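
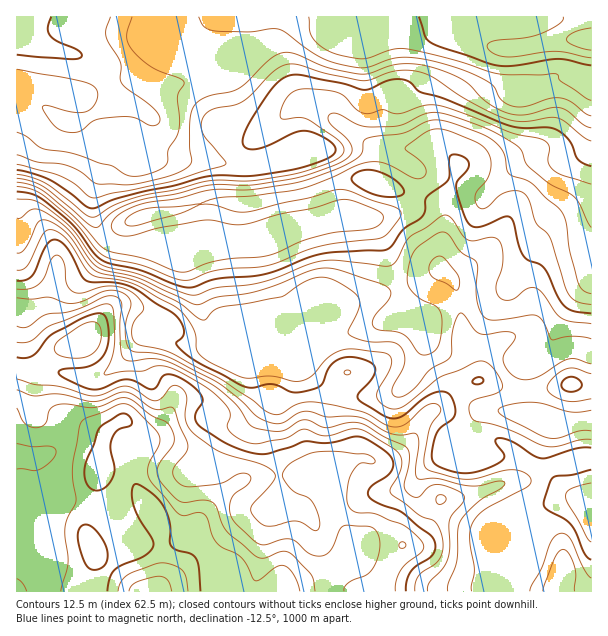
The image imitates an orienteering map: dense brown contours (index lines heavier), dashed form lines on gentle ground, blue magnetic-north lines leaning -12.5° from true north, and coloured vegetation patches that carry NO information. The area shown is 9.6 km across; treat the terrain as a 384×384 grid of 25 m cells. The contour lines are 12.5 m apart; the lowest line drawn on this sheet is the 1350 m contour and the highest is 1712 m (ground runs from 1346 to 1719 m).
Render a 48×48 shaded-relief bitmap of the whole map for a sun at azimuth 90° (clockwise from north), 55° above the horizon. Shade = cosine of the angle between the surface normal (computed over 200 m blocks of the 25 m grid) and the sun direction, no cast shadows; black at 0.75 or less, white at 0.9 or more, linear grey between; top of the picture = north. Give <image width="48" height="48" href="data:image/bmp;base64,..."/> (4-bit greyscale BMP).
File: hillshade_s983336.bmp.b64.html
<image width="48" height="48" href="data:image/bmp;base64,Qk32BAAAAAAAAHYAAAAoAAAAMAAAADAAAAABAAQAAAAAAIAEAAATCwAAEwsAABAAAAAAAAAAAAAAABEREQAiIiIAMzMzAERERABVVVUAZmZmAHd3dwCIiIgAmZmZAKqqqgC7u7sAzMzMAN3d3QDu7u4A////AHd2ZmU0Z4mph3dmiZmId4q6mZmIdlRYmXd2ZmZVVomZh4h2iZh4iImqmpmId2Q3q3d2VXh2VniJh4l2iYdniIiZq6mYd2Q3q3d2VHmHZneIiJl2eYZWeIeJvLqYd2VHvHd2RYmGZoh4mZl2eIZVeIeKrMqYd2ZXq3d2Voh2Voh4qpmHd3ZWeIiZmrqYd3Zoqnd3ZndlV6l4qph3d3Zod4iZiaqYh3d5mHd3Zndlabl3iZh3d2Z5iImXZ5qZiHiJh3d3ZWh2iql3d4iHd2aJmZmWV5iIiYmYh3d3VGiHm6h3dniYZmeIiJq5eIdVeJmIeHd3VGiImqh3d3iHZmeId5vMqYdlV4d2eHd3ZGiHiqmIiIh2Zmd3eJq8uXdlV4dmZ3d3ZVeHiaqpmYdmVndmeamauXdleJh2VndmZVd4iau5mYh3VYdliqdoqodniZh2ZodmZlVoqZu5iKqXVXh2iZdFiZmIiHd3d4dmd2RZqHmpmrqXZXd4iZdDaamIh3dmd4d3iGRYl1iaq6h3d2d4mZhTR4iIiHZVeIh4iHVXhliqupdnh1VXial1RWZ5mHVFeHd3eIh3Znq6qYd3dkNGiaqWVWZ5qXZFeGZmaJqoZ5qqmHd3d2RGeImoZVZ4mYdmeGVEZ6zLiImZh3d3d3Zmd3iYZVZ3iIh2d2VERpzcl3iph3d3d3d3iHeHZVeHeIiHd2ZVRHvcl3qoZnh3d3Z4mHd3ZViHd3iYd3d3VFi7mZqXZneHd2Z4mYd3ZWiYdmiZh3d4dTWbuqmGVmZmZmaIiIh2ZnmZdmiqmGVoh2aKqqhlVmZVVWeIiIdlZnmph3iqmURXmqiImZhlVmZURFaIh3ZVZ4mZiHiamTNHvcqIiIdmZmZlRFZ3d3VFZ4iJmYiamUNIztqHd3d3d3d2VVVmd2RFZ5h4mYiZmUNJ3rdnd3d3d3d3dmZmZlRFV5h3iYiZmVV73YRGiId3dnd3d3d3dlRFV5l2eZiJmVas22MkZ3iHdneIh3d3dlVVVpmGaJiJmXm8unQzRWZmdnd3d4iHVVZmZ5mGZ5mIiIq7qYZlREREZmZWZnd2RXiHZomHd4mYiImZmYd3ZVREVnZVRERVV4mHVniZiImYiIh3iIeIdlVVZnd2ZUMjRoh2VWiZmZmYiIh3d3d4dlVVZmeId3UyNWdmZniZmZmJiIiHd2Z4dlVFZlZ4h2UzRWZmZ4iZmYiJmYiHd2Z3d1Q0ZmVnh1RGd2ZVZ4iZmHeJmYiHd3d3dlQ0Z2VWd2Voh3ZVZ4mZmGZ4mXd3d3d3dlRFZmVVZmZ4h3d2eJmZmGVomXd3d4d2ZmZmZlVFVneIhmeIiJmZmHZniHd3d3dmZmZmdmVEV3eIdlaIiImYiHd3d3d3d3ZmZmZ3d2VFZ4iIdUV4iImYd2Z3iHd3d2VVVmd3d3ZlaJmIdlV3iIiId2ZniHd3dmVVZnd3d3dmeZmHd2d4iIiId3d4iHZmZmVVZ3d3d3d3iZh3d3d4iHd3d3iIiGZmZmZVZ3d3d3d3iIiHd3d4iHd3d3eIiA=="/>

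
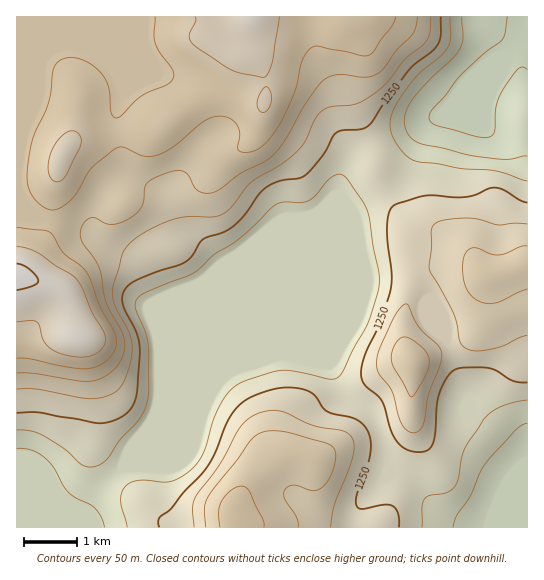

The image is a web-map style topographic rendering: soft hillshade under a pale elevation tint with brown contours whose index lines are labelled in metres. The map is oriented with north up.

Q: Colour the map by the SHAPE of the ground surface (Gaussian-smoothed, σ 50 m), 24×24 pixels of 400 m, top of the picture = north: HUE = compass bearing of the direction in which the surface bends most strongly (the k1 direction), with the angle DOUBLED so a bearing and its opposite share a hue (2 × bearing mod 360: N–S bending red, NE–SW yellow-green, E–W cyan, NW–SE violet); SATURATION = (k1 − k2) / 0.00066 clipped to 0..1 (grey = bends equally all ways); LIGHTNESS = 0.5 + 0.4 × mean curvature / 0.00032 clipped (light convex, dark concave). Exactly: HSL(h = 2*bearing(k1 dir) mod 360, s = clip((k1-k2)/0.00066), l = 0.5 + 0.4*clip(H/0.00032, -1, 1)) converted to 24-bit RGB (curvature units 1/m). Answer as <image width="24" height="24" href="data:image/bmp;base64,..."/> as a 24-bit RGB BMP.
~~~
<image width="24" height="24" href="data:image/bmp;base64,Qk32BgAAAAAAADYAAAAoAAAAGAAAABgAAAABABgAAAAAAMAGAAATCwAAEwsAAAAAAAAAAAAAgH9/gH9/gH9+dURyT0Nwlbp0hsKmQR2uPjqs6uzErb6Zjr65hnS6sk+ewbVqGkyAbZ/O3sDGi2alk1BwjXxGPW5jaXmAf3+AgH9/gHyAkDVKRIlTLqbAwuPchKnPBRTXaH3p8Nrf3rywoIVQVDAwkzk15NtpKmtWG10+vYpFuTdZlzhhvcqIPJmUQW57f3+AgH9/czdstVxRorhxF6RaU6IfdGUgBjYUIUxW0Yty8JyN1E6Dmkqab5ur5uDGYHefJmN2TYNooERZfLSHws2rklOKMGZiZ4B2Vj4gZyYmZb1tw7qbOa5TVH18f4B/eYB8AzAwkJ5C46F+woikqZ/WncPn5c7s2KDbK0SnaRl0x40jS+Baq12ewlqIU4dpMWdUTWh7ZrqWXJ5dqZtNz4tIBmEsboF+f4B/FjxiQKGGsMiUv8uyi8ywWb2wiV6366rTmQnPYwBw/f/MJPadOjOHvHSpxYmmODtyaYWnXoxjg2lZhZ9gvraTnNqkCUtnf4B/XHSBEYiIi8B+u7F+v3pQmoA3OWQod0UdPwQeQRlw+v/ML6ODGyNLimpzxldgiTxnalhGdWNJiIFMkMU+TNI+qOKWAgxUf3+Af3+AGXpeQb5NlpyBuJmsvqnOnz3QqwydtyeIKodv//zMq6ktEBklUlg5ljxIvGxwZFCep1iXpZZmsNl9UupLQulYAAMzf3+Af4B/eoB8QnwvPGoZhJEUaksTWDgbLBaP1HrluZjZ6/bV4K7wOQR4fXZJPpN4qcm9REPdnofq2dvy3eLu1vXwcKf0CQAzf3+Af4CAf4B/f4B/f4B/gIB7gH9/f3+ACFBZR0e65tHE3PjT9gDlmADP2bXUZL23UpJdQX5gP5+JssyMxvbD1vXgdACIPwlZf3+AgIB/gIB/f4B/f4B/f4B/f4B/f3+AV4B+BiUt8e+M/9gnXxw+WR92z72Rs4CdjFuVb5uDOoRfiOxuv/+hUyEHMAMYJGIlfIB7f4B/gIB/f3+Af4B/f4B/f4B/f4B/f3+ABCY949Fp/3Qxbj5yiTSitMJzhp9jbnOul6vQotr22PPv4ml5pwCCkiWhaI86JlYKFHMVe4B9gH9/f4CAf4B/f4B/f4B/f3+AERlMo7A47MaUQTGWa3Onx7WpqYjBoVV+w9HhVb5Vk4c8yRxIqCWPkk7JvoPezcLkVM7NDkofYoFkf4B/f4CAf4B/f4B/f4CALQ9Zf8RmwdCCV0uMZY+pptmpU2LS0rHmo2Ep0UcfdGg3bCIzs1QyMGoxS5tOup1jzR1svV1JCG0dP3xXf4B/f4B/f4B/f3+AJRJno8iSuriMXHKLXL2fssuYO0lqibprfGtBtnkqnnk7Mz901Y+4rYvGPoObmD5LkU5gwsmgja+lF3VlQWo0bII/eYB6fnKAIRlkf9eJlZW9lanJd7jJrX6OmFKaV7d9iziJ23hXo8xwI3F/V66a0JmhYz2gh1u7tJfIy7ujqpx0RT9dQT5dmMloIHFNZSVaUrpRL+hGSJRok6tld2BPiEtVn8SNR4uuMyCI68PA2s2pPkRqNmg9mVkrgHo0NGtJjmlk2X962Tk8fWpBJ4t5ncmAPFRzI0yDutWrZ8JvO5CPZKhpZKO+fr3crsjXpTihJUR50rmW8ba5b124Pz6wm1y4y5+gP5mIN5yblobF9KTt6MvcNK7Dbq+dVmasI2GBdtJoltiiIZfafKjDXq6danw4Wh8YuksPQW+CR6J35sCnpXm+TzKqdme31K3GyJC/N4BtMVc0iT4++MqoZrGESJeJaENwbT1BT+8VY9wbHjkmTUsicEYcaEwqTyZF279qb36BQXVy0bddqIpYQ1ZxWYeUlKOv15fPyGjUTUejR4Ou8enazZidS1NySjFoeqSby9lyhKkiGSsdKk04c4Fwf3+AMkaKzN63f3+ASl15q7uGuJSUXkyKVoNhXoZLg2ZUrV1zp0eKRY1Qu9Bv2ZCVjlS9PjmXk2B13Jddzb1tM2FeJXBOMXdgfoB/QoCEk9Bmf3+AVYGRfLl7o1hehV1+f4B/fGB2eFVAeVI2qpJTg72pdrpwtadyj0WJhD19glN82tOt1LalhkJxO3MuD2AwMHdVc4B+e7FOf3+AcoN1g4lag2xmgH9/f3+Aez+Sr226mMLKeMLEpm1Zq6pkqo2AaDyen1G8fJy1vtCjz2eTxX3Sw93nMqj8IVekUIl1bpp5f3+Af4B/f4B/f4B/f4B/fn6ARU+AgKNitrFvg015u2+FnseQaJJ5VD+BeFiisJ+htZCUpZm8rcrMptqjJzN/RiyCdI6TYHh6"/>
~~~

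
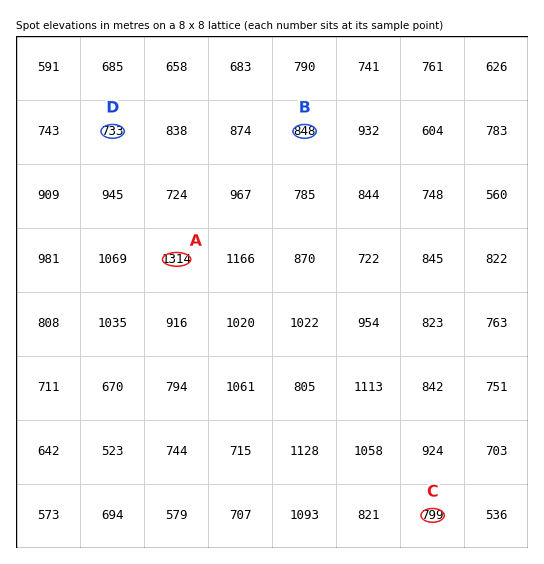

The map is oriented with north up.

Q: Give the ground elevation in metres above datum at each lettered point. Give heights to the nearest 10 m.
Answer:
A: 1310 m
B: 850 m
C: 800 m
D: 730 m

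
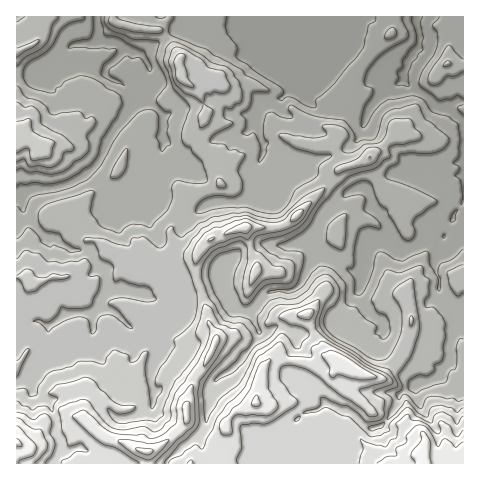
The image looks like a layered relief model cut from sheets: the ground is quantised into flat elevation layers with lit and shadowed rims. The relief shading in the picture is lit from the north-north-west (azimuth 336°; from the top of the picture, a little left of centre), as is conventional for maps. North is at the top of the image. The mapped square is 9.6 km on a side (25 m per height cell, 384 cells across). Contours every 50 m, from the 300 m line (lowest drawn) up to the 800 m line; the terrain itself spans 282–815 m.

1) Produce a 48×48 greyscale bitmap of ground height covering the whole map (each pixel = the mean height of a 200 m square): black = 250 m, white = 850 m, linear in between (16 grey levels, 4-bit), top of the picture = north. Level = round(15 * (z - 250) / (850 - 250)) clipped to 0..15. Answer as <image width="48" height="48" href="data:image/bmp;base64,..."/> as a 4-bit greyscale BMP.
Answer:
<image width="48" height="48" href="data:image/bmp;base64,Qk32BAAAAAAAAHYAAAAoAAAAMAAAADAAAAABAAQAAAAAAIAEAAATCwAAEwsAABAAAAAAAAAAAAAAABEREQAiIiIAMzMzAERERABVVVUAZmZmAHd3dwCIiIgAmZmZAKqqqgC7u7sAzMzMAN3d3QDu7u4A////ANy6mqqqq7zLqrurqqqqqqqqqqq7zM3MzO3LmqqrvN7tuqqrqqqqqqqqqqqqvM3MzO3Lmqq8zdzMy6mru6qZqqqqqqqaq83Lu9y6mrvMuruqzLmby6qpmaqaqqiIm8y6qsu6m7zKmZmZrMqay6qqmZmqqZmImqqamampq7upmZiIrNqZu8zLqpmZmJqpeZeJiJiImqqZmZiIrMqJq83MuqqZmaqpd3Z3d4eJmaqZiIh4m8qImrzLqqqZqqqYdlVmZneImZmYiIh4irqIiazLqqmqu7qphlVVVnd4iImIiIh4iauYiJvLqqqru8y6dlVVVXd3d4iIiIh3iJq5h4rLqqu7zMqHdmVVVXd3d3d3iHh3iIm6mHm7uqq8y5dmd2ZVRXd3d3d3d3d3eIm7qYiaqZqrl2VVZ2ZlRXd3d3d3d3d3eImrqYd4mImYZlVVZ3ZlVXd2d3dnd2Z3d4mqmYd3iJmGVmVVV3ZlRGZmZmZnZmd3d3ipd3Z4maqGZmVVVnZVVHd3ZmZmZmZmZniYZmVoiaqGZlRVZ3VVRHd3d3dmZmZmZniHZnZWd3iXZURWZ3VURXh3d3dlZmZmZnh2ZodlVWeIdURWZ2VUVYiHd3d2ZmZmZnh2Zol3dlZ3ZURVZmVUVXh3d3dlZmZmd3hmZomYh1VmVENFVWVEVXd2ZmZmZ3d3d4l2ZnmHdlRURENEREVERWZmZVZnd3d3d4mHZnh2ZVREVENEM0QzNGZVVWZnZmdmd3mph3dlVURFVUMzMzMzM1VVVmZmVWZmZniaqZh3ZlRVVUREREMzM0VWZmZVVVVWZmeImqmYiGVVVUREREQzM0RWZmVURERVZlVmd4dmaZZVVUREREQzM0RVZmVURERFVmVVVVVEVodURURERERDM0REVVVUREREVWVVVVRERWdlREREREREM0REREVVREREVVVmZVRERVZmVEREREQzM0RERDRFVUREVVVWZVRERFVWZUREQzMzMlVWVUREVURERERWZVREREVWZmVUMzMzMmd3dlREVUREREVWZVRERFVVZmdlQzMzMniIdmVDRVRERFVVVVVERVVVVVd2REREMoiIdmVDRVRERVZVVUREVVVVVURVVVVUQ4h3ZmVUNFRERWZlVERFVVVVVTM1ZlVEM4h2ZVVUM0RERFZmVUNEREVVVDI0VVRDMndlVVVVQzRERFZ2VEM0NEQzMzI0RVQyImZVRVVUQzM0RFZmVUMzNDIzMzIjM0MiIlVEREVUQzM0RWdmZlQzMiIjMzMiIiIjM1REREREMzMzV3d3dlRDIiIiMzMiESNEM0MzREQzMzMzWHd3ZUMyIiIiIzIiESNEREMzMzMyMzM0aHdmVDIiIiIiIzMiIRI1VGRDMzMzIiI0aHZUMyIiIiIiIjMyIRI0VGZUMzMiIiM0ZlRDMyIiIiIiIiMzIhEjQ2ZlQzIiI0RERDMzMiIiIiIiIiM0MyEjM1VlQzMjRVVVQzMzMiIiIiIiIiIzQyEjM1VmVEQkVVREQzMzMiIiIiIiIiIzMhEjMw=="/>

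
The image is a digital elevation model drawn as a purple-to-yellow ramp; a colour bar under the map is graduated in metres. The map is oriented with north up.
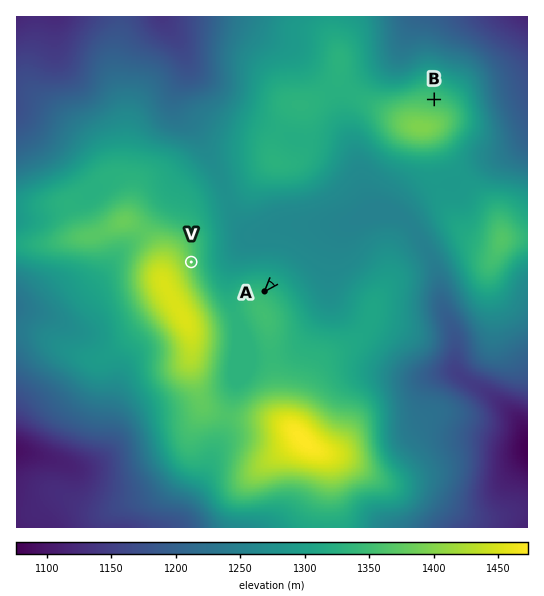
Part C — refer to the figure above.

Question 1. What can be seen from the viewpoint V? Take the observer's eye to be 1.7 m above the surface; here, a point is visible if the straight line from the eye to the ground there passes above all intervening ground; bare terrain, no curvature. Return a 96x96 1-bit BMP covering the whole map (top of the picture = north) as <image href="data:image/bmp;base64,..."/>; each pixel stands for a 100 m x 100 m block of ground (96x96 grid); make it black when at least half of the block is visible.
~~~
<image width="96" height="96" href="data:image/bmp;base64,Qk2+BAAAAAAAAD4AAAAoAAAAYAAAAGAAAAABAAEAAAAAAIAEAAATCwAAEwsAAAIAAAAAAAAA////AAAAAAAAAAAAAAAAAAAAAAAAAAAAAAAAAAAAAAAAAAAAAAAAAAAAAAAAAAAAAAAAAAAAAAAAAAAAAAAAAAAAAAAAAAAAAAAAAAAAAAAAAAAAAAAAAAAAAAAAAAAAAAAAAAAAAAAAAAAAAAAAAAAAAAAAAAAAAAAAAAAAAAAAAAAAAAAAAAAAAAAAAAAAAAAAAAAAAAAAAAAAAAAAAAAAAAAAAAAAAAMAAAAAAAAAAAAAAAOAAAAAAAAAAAAAAAOAGAAAAAAAAAAAAAeAfgAAAAAAAAAAAAfAfgAAAAAAAAAAAAf9/wAAAAAAAAAAAAf//wAAAAAAAAAAAA///4AAAAAAAAAAAA///4AAAAAAAAAAAA///4AAAAAAAAAAAA///8AAAAAAAAAAAA///4AAAAAAAAAAAA///wAAAAAAAAAAAA//+AAAAAAAAAAAAA//4AAAAAAAAAAAAA//4AAAAAAAAAAAAA//wAAAAAAAAAAAAB/+AAAAAAAAAAAAAB/gAAAAAAAAAAAAAB+AAAAAAAAAAAAAAD8AAAAAAAAAAAAAAD8AAwAAAAAAAAAAAD8AA8AAAAAAAAAAAH8AB8AAAAAAAAAAAH8AB+AAAAAAAAAAAP8AB+AAAAAAAAAAAf8AB/AAAAAAAAAAP/8AB/AAAYAAAAAAf/8AB/AAA4AAAAAAf/8AD/AAB4AAAAAA//8AD/gAB4AAAAAA//+AH/gAD4AAAAAA//+Af/wAH4AAAAAB///B//4AH4AAAAAB///v//4AP4AAAAAB//////8AP4AAAAAB//////8Af4AAAAAA//////4A/8AAAAAA//////4B/8AAAAAAf/////4B/+AAAAAAf/////4D/+AAAAAAP/////4H/+AAAAAAH/////8f/+AAAAAAH////////+AAAAAAH////////+AAAAAAH////////+AAAAAAH////////+AAAAAAP////////8AAAAAAP////////8AAAAAAP////////4AAAAAAP////////wAAAAAAD////////AAAAAAAD///////+AAAAAAAD///////8AAAAAAAD///h///4AAAAAAAD///A///wAAAAAAAD///Af//gAAAAAAAH/+PAP//AAAAAAAAH/+PAP//AAAAAAAAH///gP/+AAAAAAAAH///gP/+AAAAAAAAH///wf/4AAAAAAAAH///4f/gAAAAAAAAH//////AAAAAAAAAH/////8AAAAAAAAAH/////4AAAAAAAAAAf////gAAAAAAAAAAf/4f8AAAAAAAAAAAf/AfwAAAAAAAAAAAf8APgAAAAAAAAAAA/4APAAAAAAAAAAAA/4APAAAAAAAAAAAB/wAPAAAAAAAAAAAD/wAPAAAAAAAAAAAH/wAOAAAAAAAAAAAH/gAOAAAAAAAAAAAH/gAMAAAAAAAAAAAH/gAMAAAAAAAAAAAH/4AIAAAAAAAAAAAP//AAAAAAAAAAAAAP//wAAAAAAAAAAAAP//wAAAAAAAAAAAAP//AAAAAAAA="/>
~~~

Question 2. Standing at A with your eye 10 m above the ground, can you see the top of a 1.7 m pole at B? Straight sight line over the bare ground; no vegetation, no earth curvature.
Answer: no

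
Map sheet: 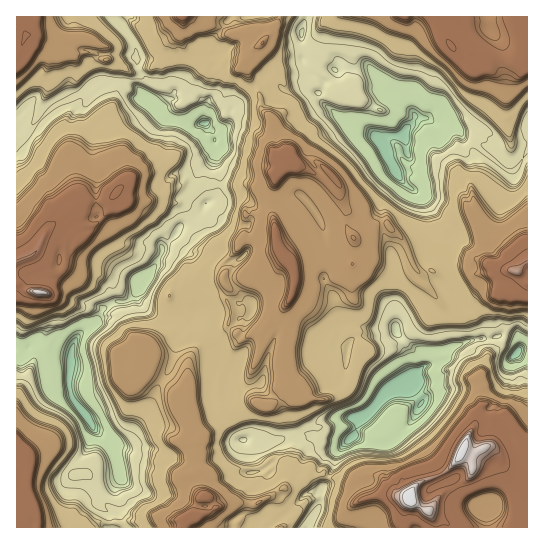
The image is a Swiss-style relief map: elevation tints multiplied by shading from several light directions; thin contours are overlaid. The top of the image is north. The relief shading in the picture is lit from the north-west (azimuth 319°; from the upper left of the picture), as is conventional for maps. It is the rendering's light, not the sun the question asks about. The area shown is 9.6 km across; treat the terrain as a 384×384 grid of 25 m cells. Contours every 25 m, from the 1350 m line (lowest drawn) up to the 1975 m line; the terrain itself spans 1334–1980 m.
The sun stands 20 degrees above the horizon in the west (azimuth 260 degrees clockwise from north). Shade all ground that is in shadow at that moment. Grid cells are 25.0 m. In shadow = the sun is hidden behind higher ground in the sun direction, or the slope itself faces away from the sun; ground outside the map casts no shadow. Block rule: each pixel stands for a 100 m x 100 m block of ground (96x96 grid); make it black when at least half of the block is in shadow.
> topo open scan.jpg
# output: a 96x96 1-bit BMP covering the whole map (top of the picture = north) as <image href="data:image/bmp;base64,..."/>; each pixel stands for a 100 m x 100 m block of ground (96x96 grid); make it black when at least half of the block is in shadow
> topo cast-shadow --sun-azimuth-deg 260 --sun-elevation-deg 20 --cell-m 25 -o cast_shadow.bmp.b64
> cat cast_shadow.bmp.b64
<image width="96" height="96" href="data:image/bmp;base64,Qk2+BAAAAAAAAD4AAAAoAAAAYAAAAGAAAAABAAEAAAAAAIAEAAATCwAAEwsAAAIAAAAAAAAA////AAAAAAAPgYAAAQAMAAAAAAAPwgAAEYAGAAAABgAPxwAAAMAHAAADDgAPzgAAAwADAAADDAAP/AAAAwIBgAABHAAP+AAABiAFAAAdDAAf8AAADnAGAAAcAAAf8EAADcARAAAcAAAf8OAAA4AAAAAIAAAf4OAAA4AAAAAAAAAf4OAABwAAIAAAAwAf8OAABwAAMAAAAQAd8OAADuAA4AAAAAAd+MAADcAGOAAAAAAc/cAAD8AAOBgAAAA4/wAAD4AAPAAAACBw/4AAD8AAPgAABgDg/4AAD8AAPwAABgCB/4AADsAAHwAAAAEOfwAAHAAAP4AAAAM4/gAAGAABPwAAAAd3/gAAOAAA/gBgAAf/+AAAOAAAKAAwAI7/8AAAOAAAAWAAAOE/YAAAOAAAM/AAADd/YAAAOAAAwfwAAHB+YAAAMAABwP4AAHgc4AAAcAABgP8AAPwc4AAAcAADgP+AAPyY4AAAcAAGAHwAAP4Y4AAAYAAGAHwAAP8A4AAAYAIOAD4AAH8A4AAYAAAOABwAAH4AYAAYAAAOABwAAH8AYAAYAAAOABwAAA4AIAA4AAAGADgAAA4AAAAgAAAGADIAAA4AAAAAAAAGADIAAAQAYAAAAAAAADAAAAAAAAAAAAAAABgAAAAAIAAAAAAAABgAAAAAWwAAAAAQABwAAAAB/AAAAAAcANwAAAAB/gwAAAAMAMgAAAAH+QwAAAAOAMAAAAABx44AAAAGAGAAAAAAx84AAAAGADAAAAAAZ+YAAAAHABgAAAAAN+IAAAAHABgAAAAANwBAAAAGAAwQAAAANwBgAAAOAA4wAAAAGwAgACAOAA4gAAAACYYwAAAMAAwgAAAABsYgAAA4AAhgAAAAAzMAAAAwAAhAAAAAA4mAAABwAADAAAAAAYJAAABwAAGAAAAAAMGwAABgAAOAAAAAAACYAABAAAM4AGAAAABMAAAAADjgAMAAAANuAAAAADv4AcAAAAP2AAAAAD/wA4AAAAP2AAAAAH/gAwAAAgP2AAAABv/gAgAABgP2AABgB//AABgAAAPyAAAwD/+AABgAAAP8AAAAH/+AACAAAALyAAABP/+ACEAAAADjmAADb/8AGAAAAAHBmAAGH/4AAAAAAAOB+AAOf/6AAAAABAcD+AAO//yAAAQADARQcAAL//gAEAYAAAHh4AAHf3AAAAYAAAODgAAcfmAAAAcAAAcwIAA4/ACAAAcAAA5wIABx/AAAAAMAIAzgAABj8ABAAAMAAB/AgACD8AQAAAGAAB+AAAAHwAAAAAXAAB8AAAIHADAAAANgAAYAAAAOAHAAAAOAAAcAAAAYAHAAAABgCAAAAAAYAGAAAAAwBgAAAAgYAGAAAAB4AgYAAAw4AGAAAAA4AAcAAAY4AEAAAAA4CC4AAAM4AAAAAAAcCD4AAAG4AAAAAAAMACwAAAD4AAAAAAAOAH4AAAB8AAAAAAAOAPwAAAB8AAAAAAAGA9wAAAB+AAAAAAAOBjgAAAB+AAAAAAAOwHAAAAB+AAAAAAAPwOAAwAA+AAAgAAA="/>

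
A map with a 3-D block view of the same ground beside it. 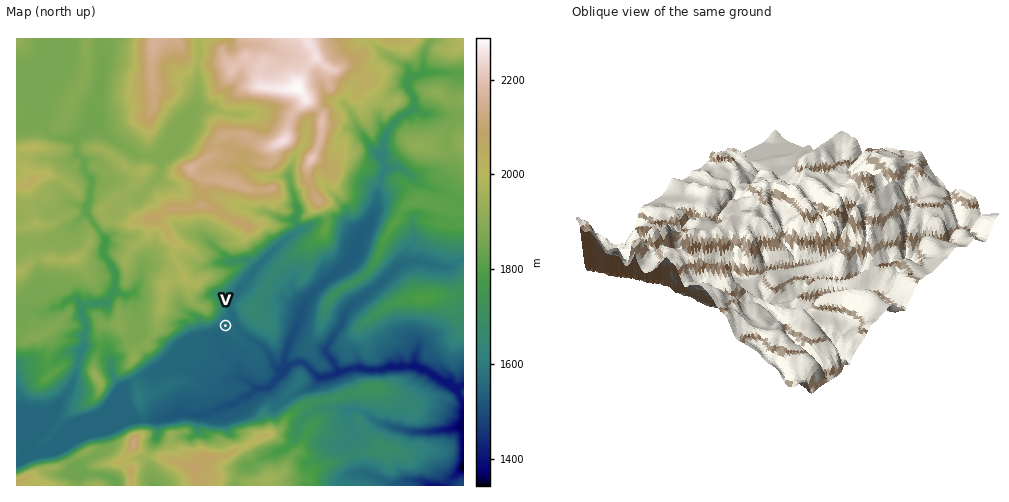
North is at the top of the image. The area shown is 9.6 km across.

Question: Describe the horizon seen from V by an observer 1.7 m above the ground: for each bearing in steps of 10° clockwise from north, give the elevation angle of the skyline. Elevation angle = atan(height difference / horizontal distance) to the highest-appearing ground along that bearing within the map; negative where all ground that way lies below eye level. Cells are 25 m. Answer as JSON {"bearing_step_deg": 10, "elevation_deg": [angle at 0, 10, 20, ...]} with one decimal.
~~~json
{"bearing_step_deg": 10, "elevation_deg": [14.2, 13.6, 11.5, 8.7, 8.2, 8.5, 8.9, 8.6, 7.8, 6.2, 3.7, 1.9, 2.7, 3.4, 4.8, 6.9, 10.8, 9.8, 10.1, 10.4, 9.2, 7.0, 9.4, 4.9, 4.1, 9.8, 11.6, 14.2, 17.4, 25.7, 31.6, 33.4, 31.2, 26.6, 20.1, 17.5]}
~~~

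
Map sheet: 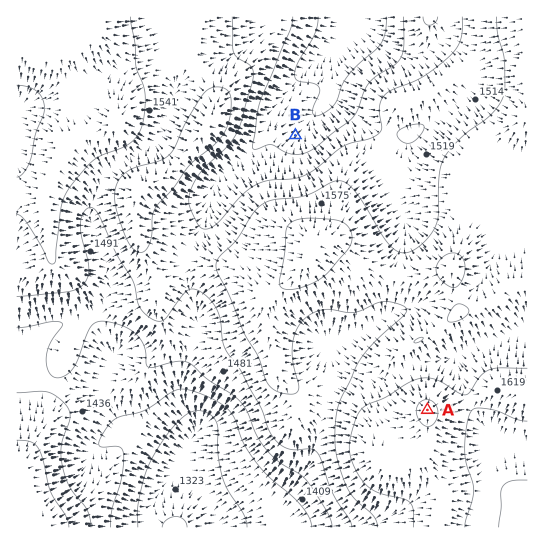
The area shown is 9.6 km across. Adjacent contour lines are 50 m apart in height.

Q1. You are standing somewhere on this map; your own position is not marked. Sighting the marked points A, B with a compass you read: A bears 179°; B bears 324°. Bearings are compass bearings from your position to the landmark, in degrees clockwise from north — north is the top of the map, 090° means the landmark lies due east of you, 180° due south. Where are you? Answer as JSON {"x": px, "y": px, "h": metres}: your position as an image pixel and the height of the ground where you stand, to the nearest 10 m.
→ {"x": 426, "y": 315, "h": 1570}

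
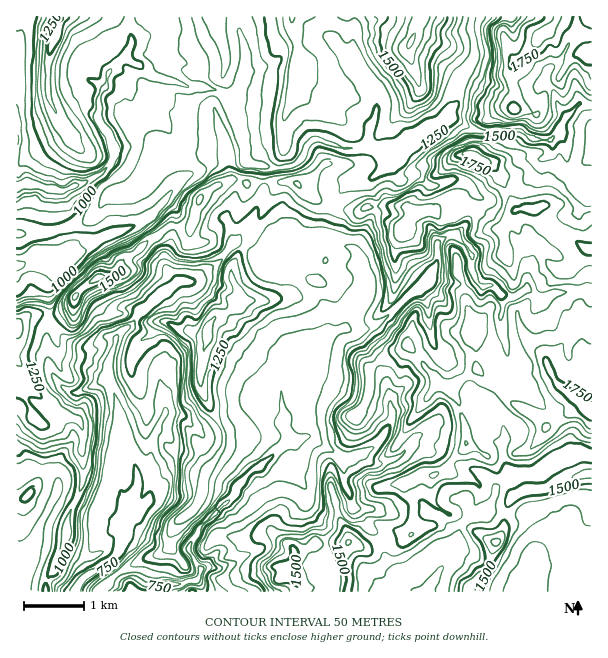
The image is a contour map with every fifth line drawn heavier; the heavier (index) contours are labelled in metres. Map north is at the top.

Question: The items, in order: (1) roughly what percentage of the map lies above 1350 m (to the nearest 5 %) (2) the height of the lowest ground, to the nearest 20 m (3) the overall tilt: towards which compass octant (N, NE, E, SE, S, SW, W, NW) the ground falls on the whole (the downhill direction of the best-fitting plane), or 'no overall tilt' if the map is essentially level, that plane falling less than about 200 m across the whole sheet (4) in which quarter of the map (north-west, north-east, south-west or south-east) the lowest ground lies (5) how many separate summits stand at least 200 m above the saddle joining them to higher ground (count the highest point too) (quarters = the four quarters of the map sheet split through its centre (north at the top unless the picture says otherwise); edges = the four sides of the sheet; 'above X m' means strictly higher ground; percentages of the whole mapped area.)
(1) Ground above 1350 m makes up about 40 % of the sheet.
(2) The lowest ground is at about 660 m.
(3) On the whole the ground falls towards the west.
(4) Look to the south-west quarter for the lowest ground.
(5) There are 6 summits with 200 m or more of prominence.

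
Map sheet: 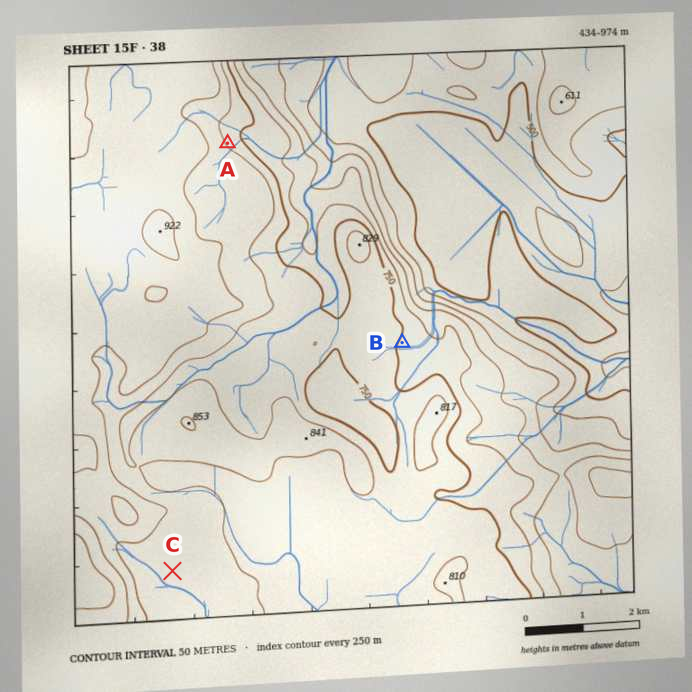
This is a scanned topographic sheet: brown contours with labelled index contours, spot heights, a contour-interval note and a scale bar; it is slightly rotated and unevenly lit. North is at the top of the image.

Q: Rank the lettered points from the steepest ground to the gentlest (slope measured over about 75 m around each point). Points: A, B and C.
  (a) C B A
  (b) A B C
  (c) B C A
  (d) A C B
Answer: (b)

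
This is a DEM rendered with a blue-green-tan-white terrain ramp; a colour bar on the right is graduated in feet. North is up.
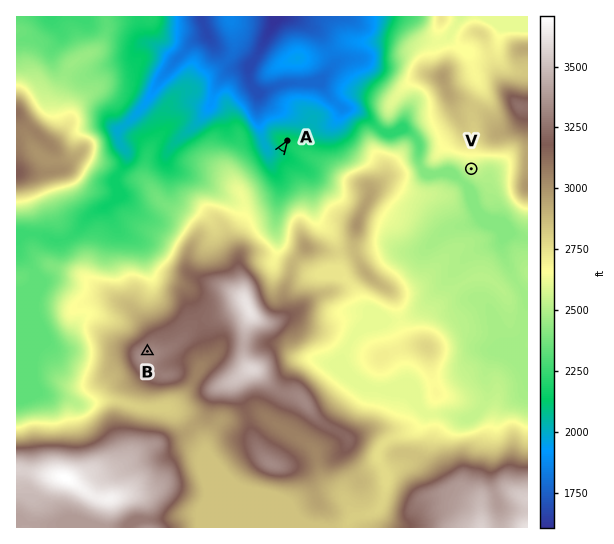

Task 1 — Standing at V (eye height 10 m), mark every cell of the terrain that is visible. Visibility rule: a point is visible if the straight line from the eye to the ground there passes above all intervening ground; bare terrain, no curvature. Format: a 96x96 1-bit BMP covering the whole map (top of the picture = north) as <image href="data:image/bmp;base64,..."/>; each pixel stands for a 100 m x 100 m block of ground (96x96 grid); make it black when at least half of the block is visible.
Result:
<image width="96" height="96" href="data:image/bmp;base64,Qk2+BAAAAAAAAD4AAAAoAAAAYAAAAGAAAAABAAEAAAAAAIAEAAATCwAAEwsAAAIAAAAAAAAA////AAAAAAAAAAAAAAAAAAAADgAAAAAAAAAAAAAAAwAAAAAAAAAAAAAAAAAAAAAAAAAAAAAAAAAAAAAAAAAAAAHAAAAAAAAAAAAAAAHgAAAAAAAAAAAAAAD+D4MAAAAAAAAAAAD/j/8AAAAAAAAAAAD///8AAAAAAAAAAAB///8AAAAAAAAAAAA///8AAAAAAAAAAAAf//8AAAAAAAAAAAAP//8AAAAAAAAAAAAf//8AAAAAAAAAAAAf//8AAAAAAAAAAAAP//8AAAAAAAAAAcAH//8AAAAAAAAAB+AD//8AAAAAAAAAH/gBj/8AAAAAAAAAP/gAB/8AAAAAAAAAf/gAA/8AAAAAAAAA/+AAAf8AAAAAAAAB/wAAAf8AAAAAAAADgAAAAf8AAAAAAAAHgAAAf/cAAAAAAAAvAAAA//cAAAAAAAD+AAAA//8AAAAAAAH8AAAAf/8AAAAAAAOAAAAAP/8AAAAAAAeAAAAAP/8AAAAAAB+AAAAAH/8AAAAAAB+AAAAAH/8AAAAAAD+AAAwAP/8AAAAAAAcAAA4D+H8AAAAAAAAAAAef+DkAAAAAAAAAAAP/+OEAAAAAAAAAAAH///EAAAAAAABAAAH///EAAAAAAAPgAAD//8EAAAAAAAf0AAB//4EAAAAAAA/+AAB//wEAAAAAAB/+AAB//AEAAAAAAB4+AAB/8AcAAAAAABwAAAH/4B8AAAAAADgAAAP/4D8AAAAAADAAAA//8H4AAAAAAAAAAB////8AAAAAAAAAAD////8AAAAAAAAAAH////8AAAAAAAAAAP////8AAAAAAAAAAP////8AAAAAAAAAAP////8AAAAAAAAAAPz///8AAAAAAAAAAPh///8AAAAAAAAAAPh///8AAAAAAAAAAPh///8AAAAAAAAAAP3///4AAAAAAAAAAP////4AAAAAAAAAAP///4wAAAAAAAAAAH///xwAAAAAAAAAAD////wAAAAAAAAAAD////4AAAAAAAAAAB////4AAAAAAAAAAB////4AAAAAAAAAAB////8AAAAAAAAAAB////8AAAAAAAAAAAf/7/8AAAAAAAAAAAPzz/8AAAAAAAAAAAPD//8AAAAAAAAAAAeB//8AAAAAAAAAAAwB//8AAAAAAAAAAAAAH/8AAAAAAAAAAAAAD88AAAAAAAAAAAAAAAcAAAAAAAAAAAAAAAcAAAAAAAAAAAAAAAYAAAAAAAAAAAAAAAIAAAAAAAAAAAAAAAIAAAAAAAAAAAAAAAAAAAAAAAAAAAAAAAAAAAAAAAAAAAAAAAAAAAAAAAAAAAAAAAAAAAAAAAAAAAAAAAAAAAAAAAAAAAAAAAAAAAAAAAAAAAAAAAAAAAAAAAAAAAAAAAAAAAAAAAAAAAAAAAAAAAAAAAAAAAAAAAAAAAAAAAAAAAAAAAAAAAAAAAAAAAAAAAAAAAAAAAAAAAAAAAAAAAAAAAAAAAAAAAAAAAAAAAAAAAAAAAAAAAAAAAAAAAAAAAAAAAAAAAAAAAAAAAAAAAAAAAAAAAAAAAA="/>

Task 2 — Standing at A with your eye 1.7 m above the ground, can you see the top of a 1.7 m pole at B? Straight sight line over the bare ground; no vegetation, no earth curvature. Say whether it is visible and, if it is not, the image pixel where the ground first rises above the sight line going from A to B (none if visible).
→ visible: false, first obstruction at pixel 258 185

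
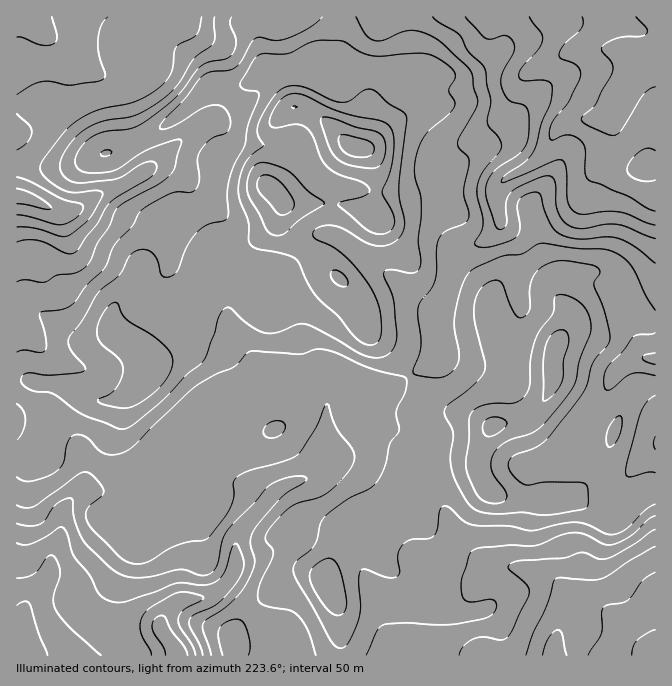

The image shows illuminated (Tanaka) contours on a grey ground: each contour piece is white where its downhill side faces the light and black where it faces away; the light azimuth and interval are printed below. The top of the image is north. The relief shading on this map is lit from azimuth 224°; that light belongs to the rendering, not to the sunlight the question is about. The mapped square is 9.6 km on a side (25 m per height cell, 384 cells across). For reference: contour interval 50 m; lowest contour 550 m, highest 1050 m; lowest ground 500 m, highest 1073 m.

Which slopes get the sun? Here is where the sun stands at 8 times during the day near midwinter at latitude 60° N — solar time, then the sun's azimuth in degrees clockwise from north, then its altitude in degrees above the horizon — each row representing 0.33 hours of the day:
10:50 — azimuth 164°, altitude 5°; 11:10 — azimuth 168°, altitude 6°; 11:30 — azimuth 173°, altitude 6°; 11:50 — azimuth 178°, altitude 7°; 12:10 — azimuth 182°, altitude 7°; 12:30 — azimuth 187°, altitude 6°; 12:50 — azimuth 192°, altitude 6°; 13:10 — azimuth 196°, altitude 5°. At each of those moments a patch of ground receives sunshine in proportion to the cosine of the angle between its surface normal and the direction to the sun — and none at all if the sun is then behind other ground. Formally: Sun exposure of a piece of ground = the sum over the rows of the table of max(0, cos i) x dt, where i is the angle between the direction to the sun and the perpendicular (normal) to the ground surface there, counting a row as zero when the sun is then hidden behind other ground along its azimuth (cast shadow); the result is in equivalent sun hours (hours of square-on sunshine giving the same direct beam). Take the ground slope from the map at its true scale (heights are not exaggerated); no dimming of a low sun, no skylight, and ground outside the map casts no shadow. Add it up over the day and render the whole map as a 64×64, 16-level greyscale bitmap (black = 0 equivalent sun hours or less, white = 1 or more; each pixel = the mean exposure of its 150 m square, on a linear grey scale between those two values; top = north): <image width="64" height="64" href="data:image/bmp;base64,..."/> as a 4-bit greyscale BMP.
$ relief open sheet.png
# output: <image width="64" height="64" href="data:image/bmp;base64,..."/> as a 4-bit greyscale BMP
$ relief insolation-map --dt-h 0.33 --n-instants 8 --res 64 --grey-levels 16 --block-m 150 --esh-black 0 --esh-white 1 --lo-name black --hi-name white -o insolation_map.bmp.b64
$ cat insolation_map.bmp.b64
<image width="64" height="64" href="data:image/bmp;base64,Qk12CAAAAAAAAHYAAAAoAAAAQAAAAEAAAAABAAQAAAAAAAAIAAATCwAAEwsAABAAAAAAAAAAAAAAABEREQAiIiIAMzMzAERERABVVVUAZmZmAHd3dwCIiIgAmZmZAKqqqgC7u7sAzMzMAN3d3QDu7u4A////AFVWZmZmZUIkiYdmVnd3dmd3ZmZVVVZmeYdmZmZmZlVWZWd3ZmZlIAbMp1MkZ3d2Z3ZmZlVniZqqh2Z3VWdmVndmZ3ZmZmUhKct0ISRWd3d4h2Zmd4iZq8qHZ4hlZlVnd2ZmZmd2ZmZmQhAAJFZ3d5mYZmd3h3Z4mYdniHZURXd3ZlZmd2ZnrbUAAAAUZ3d5qoZVZ3d2VERFZnd3ZURWd2aGRFZmZnit6zAAAANWZ4qoU0Vnd3ZUMiJFZ3ZlVXd2ZqhTNFVniazv6EAAAUVomoYyRnd3ZlVDERM0VWZomHZmqnMjRXiszM7/+hAAJGeGQyNXh2VERFQxABEliIqph3eJhlVnms3cu7qrYAASRTEAI1d1RDRFVUMiNXmqmrupiHd3Z4mru7qqmHdyEzIhAAAkZ2RERWZVaImszLqZvMupiJhnmqqYd4mYdmVXdTEAADZ3ZVVnZleavN3LmJrO7cqau3aKqXVEaJmHh1RWZCACR3dmZmZleaqrzMuqve//27zLl5qYUzNWiZmrYQJFQyNWdmZmZVaJq7u83u7/7v/cu6mHd2QyNFZ3eKyjABMyESRERVVUVorO7czf//2GjN26qZYyERNFZlREWLgQAAAAABEkRERWnO/9qazMpzE435q8xhAAJFZUMhE1iVAAAAAAACNERWebzKdUVVVUMRKLiazaUjVWZUIQEjRXhAAAAAAAJFVVaJh0IREQATRUEBWYibyoh3ZUIRIjRFaZUQAAAAAjRFVnh0EAEQAAE2YwAJmHiamHZUMiM0RVZ5u6YyIQASNEVWZmQhEjEAASV1EAWJdmiIdlQzM0RFZ4maqXVDIiMzRVVERVRWZTIzNHdAATZlVneIdkRERERWeJmHZlREVDM0RDI2mqqXZUREZ2IBEkZnd4qodlRERERXiId2VVVUIjREM0e93cp2RERXdTISNXmZmqqYZUREMzRVZmZVVUM0VVZVRYq93KdUMzVmZEM1i8y6u7qGVERCERI0VVRDM0VWZmUxEjWbuXUxJGZnZVery6q8y6h1REMgAAI0REMzNEREMhAAACi7lkESZ3qYiZhkV5vMuodlVDIQEjREQzMyIiEAAAAABJu5YgFZqYd3QgASV6u7qYd2VDM0RUREVUQyEAAAAAATeql0EDeVQzEAABIkeaq7qYdlVVZmVWeIdUIRAAAAETRWd2UQAREAAAEkVDNWeKuqmHd3iId4m8uXUzIhEREjRERWZ1EAAAABR4iGVUNGeImIiaqZiJvf/ahlQzMzVDM0RWeJpgAAACZ3iIdkIRNFZ3ebu5iJzf/sl2VEREVkMiJGZ4qpUUABVURWZkEAEjRVVpq6mJvdy6hlVERFVlMyESNWd2aKoSVCETRCEAEjNFRXqqmZq7qHZUNEREVlQzMQADVUNGh3dTEAEiEAEjRFVWmqqZmZh2VDM0QzRFVEMxAAIzI0ZUZSAAARIzIjRFVWZ3d2eId3ZDM0REMzREMzIhEREjRDIhAAAQATRDNEVWZUMhJGd4h0IiRWVDMzMzNEMgACRUIgAAERAAE0MyNFZlMQAkVomXMRJHh1MhEjM0MQABNVQiAAEQAAACRDIkVVVCI0Vmd1IAE3mXUyEAIzIQABNVQyIAEgAAAAJEMjREVVVVZlVCAAFHiHVDIQABIRESI0MiERIxAAAAESMzM0RWeIiHVBAAFYl1REIQAAAAAAAAAAAAIhAAABEQASIiM0V5q6hTAAFZuWQ0VBAAAAAAAAAAAAAAAAAAAAABIyEiI0abuFMQFa3tlUV4dAAAAAAAAAAAAAAAAAAAAAEzIQERJHmphlaL3uyGVoqpMAACAAAAAAAAAAAAAAEiIjMxABNWeKzLu8uXZTRWiIYwADMQAAAAAAAAAAAAABEiIzIRJYmYmaqphjEAE0VVQxABQhAAAAAAAAAAARAAAAASIiM1iqlTIjMyEAEjREQyEAERIAAAAAAAIASbpzAAAAASMzRXhiABIjMzQzM0REQwAAARAAAAAAJ2m6ve2SAAAAJEMiIQABNFeJmGQzM0VoQAAAAAAAAAFHdlac7/wwAAJFQxEAAAI2nO/adUMzNGrJEAAAAAAAA0IhIjV5rNYQA0RDEAAAAke//9plVTMjR72yAAAAAAABIAAAARI1ncdCEiIQAAACR6uoZVVmVDIjV5kgAAAAAAESIQAAAAAmvrUQEiEQATRodBABNWd2ZCEjRWAAAAAAESVDEAAAAAA522IRIiOKqpgwAAAUZ4iHUxIjUwAAAAASNlQhAAAAAAFrtzMzEVvdpAAAAAJniIiGMiNXMAAAAAE1ZTIAAAAAAAOrl1QgA4gwAAAAACRmd4hSEkeFIQAAASREMhAAAAAAADrKdTEAAAAAAAAAESMzREIAJGZTMhEAESIhEAAAAAAAA4h1QwAAAAAAABNFVEMhIgACRmZVUxAAABEQAAAAAAAAARJVIAAAAAABNWd3dUM0IAAUZmVVIAERERAAAAAAAAAAACQwAAAAAAEiIiIREUeEAAAjREQxAiERERAAAAAAAAAAAAAAAAAAAAAAAAAAJYqEIAARI0QzIQEjIQERAAAAAAAAAAAAAAAAAAAAAAATV4h1MjM1eZIRI0QyIRIhAAAAAAAAAAAAAAAAAAAAAQEjNXiYiIh3cRJEQzMiIiEAAAATEAAAAAAAAAAAAAAAARIiRnd3dlRBJFQyIzIhIhAAACIAAAAAAAAAAAAAAAABIiIjREREMz"/>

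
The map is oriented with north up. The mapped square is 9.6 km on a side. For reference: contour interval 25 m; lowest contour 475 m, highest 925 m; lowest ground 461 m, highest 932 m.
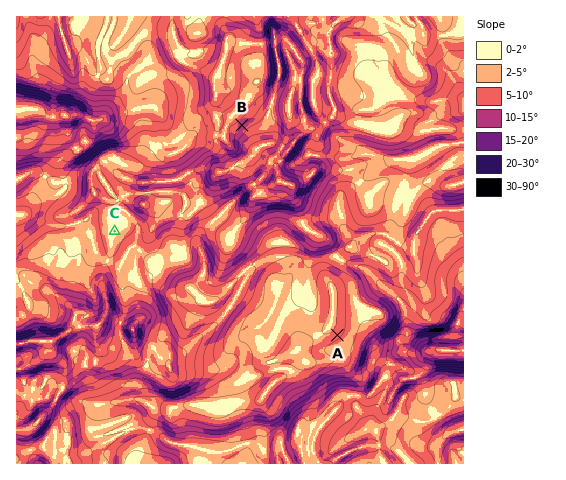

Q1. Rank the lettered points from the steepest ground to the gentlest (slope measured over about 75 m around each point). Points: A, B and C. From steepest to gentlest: B A C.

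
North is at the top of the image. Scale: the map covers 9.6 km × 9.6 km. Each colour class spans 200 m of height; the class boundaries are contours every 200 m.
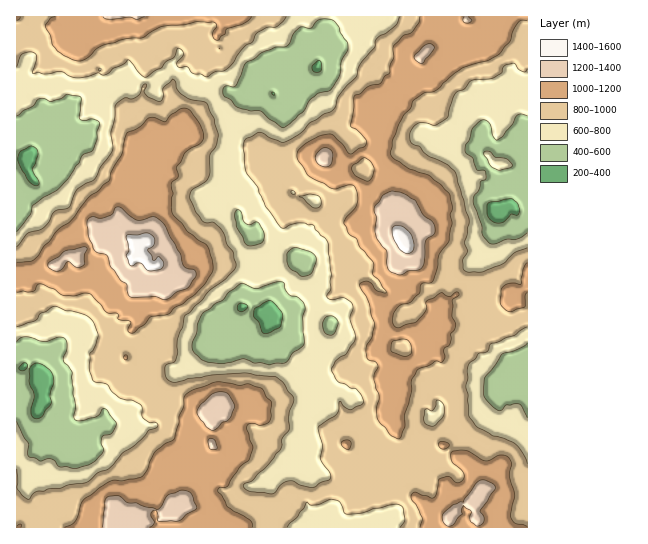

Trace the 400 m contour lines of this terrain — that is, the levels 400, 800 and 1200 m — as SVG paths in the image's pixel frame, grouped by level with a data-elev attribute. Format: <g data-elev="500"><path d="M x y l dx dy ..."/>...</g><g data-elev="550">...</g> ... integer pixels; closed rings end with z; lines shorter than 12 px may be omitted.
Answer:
<g data-elev="400"><path d="M34 418l-3-5 3-16-5-15 0-12 4-5 5-2 12 7 3 5 1 7-4 12 1 11-9 12-4 2z"/><path d="M21 370l-2-3 4-4 3 0 2 3-2 3-3 2z"/><path d="M263 333l-4-11-5-5 0-7 9-7 7-3 11 11 2 7-3 9-11 6z"/><path d="M241 312l-3-2 0-5 3-2 5 2 2 1-1 3z"/><path d="M494 222l-7-7 1-12 22-4 7 3 3 8-2 5-7-1-8 8-5 1z"/><path d="M34 185l-7-6-9-20 2-8 11-5 5 3 2 4-3 10-3 6 7 14-1 2z"/><path d="M314 72l-2-6 7-6 2 3 0 7-3 2z"/></g><g data-elev="800"><path d="M287 527l11-10 8-14 1-1 4 3 6 0 14-6 8 3 5 11 3 1 15-1 11-4 17-4 9 0 4 4 2 10-5 8"/><path d="M527 464l-5-11-7-9-10-5-12-3-18-11-6-10-1-20-2-9 2-8-1-8 1-5 7-6 3-5 9-3 4-8 24-8 12-8"/><path d="M431 426l-4-1-3-3 1-12 2-1 6 1 3-4 0-5 3-1 5 6 0 9-9 10z"/><path d="M17 327l18-6 6-8 13-7 33 10 6 6 5 13-3 11-5 8-1 16 4 11 14 4 6 7 8 6 12 2 8 5 1 2 1 11 6 4 6 0 3 3-1 3-8 2-15 16-12 7-13 16-11 4-12 10-17 2-10 3-10 1-6 2-6 0-8 8-7-4-5-6 0-20"/><path d="M527 248l-12 5-11 10-21 9-14 0-5-2-1-11 4-8-2-9 4-21-13-48-8-8-19-9-10-10-7-3-2-8 3-7 5-5 7 0 10 2 12-7 8-24 3-3 7-2 6-8 22-3 9-5 3-7 8-3 2 1 3 5 4 2 4 0 1-2"/><path d="M313 207l-10-9-4-1 11-3 9 3 2 5-1 4-3 2z"/><path d="M293 194l-2-3 2 0 2 2 0 1z"/><path d="M17 67l5-13 9-2 4 2 2 3-4 16 5-1 11 2 12-2 10 5 8 1 19-5 4 2 4-1 7-5 10-4 6-5 10 13 7 4 16-10 4-5 7-4 5-10 4 2 2 4-7 8 1 5 9 0 6 6 8 1 6 3 8-5 8-1 4-2 18-23 7-4 5-9 10-6 10 0 9-10"/><path d="M400 17l-5 9-19 13-1 8-14 16-5 14-17 18-4 12-4 4-8 3-13 9-11 11-14 8-3 0-11-4-12-6-13 7-2 4 2 29 12 15 8 20 16 21 16-5 15 2 3 5 10 9 2 6 3 29-1 8 1 7-4 8 4 3 14-2 6 4 2 4-3 13 5 15 0 7-9 13-10 7-5 9 7 12 7 2 6 4 6 1 4 6 3 7-2 3-12 5-5-3-4-6-2 1 0 8-2 4-19 13 5 19-3 12 10 16 0 4-1 2-18 8-10-3-8-4-6 0-5 3-7 8-4 2-21-3-6-4 0-2 9-5 15-15 11-14 3-5 0-7 7-10 0-16 4-11 1-4-11-15-6-6-34-4-32 2-22 3-15 4-5-2-3-3-1-11 9-4 2-3 2-6-1-14 6-12 2-11 17-16 8-10 15-11 11-13-3-13-6-8-5-15-8-7-8 0-4-2-7-10-5-13 2-8 13-8 3-4 2-7 0-16 6-9 2-9-4-19-8-15-16-4-9-5-4-5-1-7-3-3-10 10 0 8-2 4-4 0-11-6-2-4 3-6-2-1-3 3-2 7-3 3-6 2-6-1-6 3-4 5 0 12-4 15 2 17-13 17-5 11-18 12-8 17-14 4-10 16-6 3-12 3-10 14"/></g><g data-elev="1200"><path d="M150 527l5-5-4-7 0-3 3-2 3 3 1 8 17 0 6-1 5-5 9-5 1-4-6-13-8-3-13 4-8 13-4 3-20-7-10 0-9-7-10 1-3 4-2 26"/><path d="M447 526l6-1 5-7 5-4-2-4 2-4 8 5-1 6 1 5 6 4 5-2 2-6-4-7 15-22-1-4-11-5-6 2-14 20-2 0-8 3-10 9 0 7z"/><path d="M210 449l5 1 2-3-2-6-4-3-3 3z"/><path d="M211 430l4 0 7-7 5-2 4-5 3-11-8-12-7-1-7 2-11 10-4 6 0 4 3 5 6 8z"/><path d="M163 299l6 0 8-7 10-4 9-14-2-4-8-2-3-3-2-11-18-31-9-6-13 3-4 0-8-5-7-7-4-1-3 1-2 6-3 1-8 3-9-2-4 2-2 5 1 11 5 15 4 3 10 4 4 11 10 13 6 5 2 10 5 3 21-1z"/><path d="M396 274l6 1 7-4 9-1 4-2 2-6 2-21 8-7 1-4-1-7-11-8-8-15-13-7-11-2-8 4-9 12 3 11-2 13 2 8 10 12 1 18 2 2z"/><path d="M56 271l6-2 5-7 10 5 6-1 2-3-1-8 3-6 0-2-4 0-17 4-7 6-10 5-1 3 0 2z"/><path d="M321 166l6 1 4-4 2-10-6-5-5 0-6 7 1 7z"/><path d="M420 63l4-1 10-13 0-3-3-2-2 0-5 2-9 9 0 4z"/><path d="M103 17l4 2 23-2 7 3 8-3"/><path d="M464 17l-1 5 4 1 5-2-4-4"/></g>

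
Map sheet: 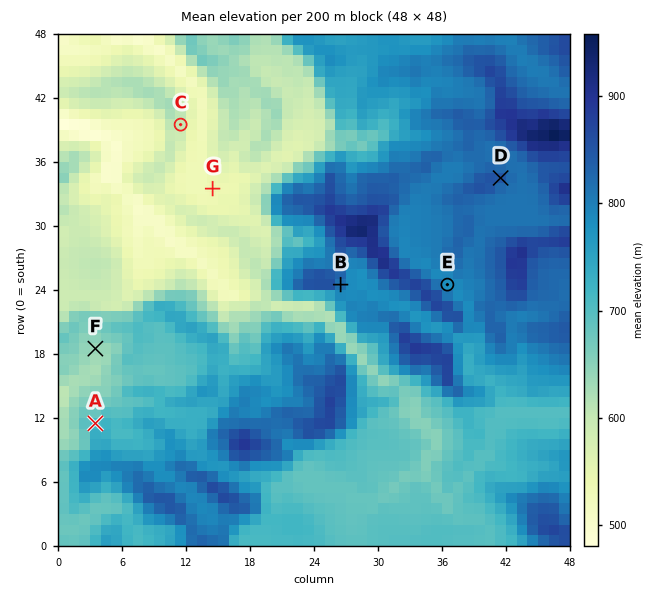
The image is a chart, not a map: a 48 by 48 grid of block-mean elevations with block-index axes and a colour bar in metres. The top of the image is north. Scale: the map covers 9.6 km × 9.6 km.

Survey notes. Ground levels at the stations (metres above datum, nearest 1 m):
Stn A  717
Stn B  815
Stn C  602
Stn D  851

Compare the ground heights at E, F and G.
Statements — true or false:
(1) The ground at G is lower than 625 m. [true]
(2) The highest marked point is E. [true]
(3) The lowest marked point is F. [false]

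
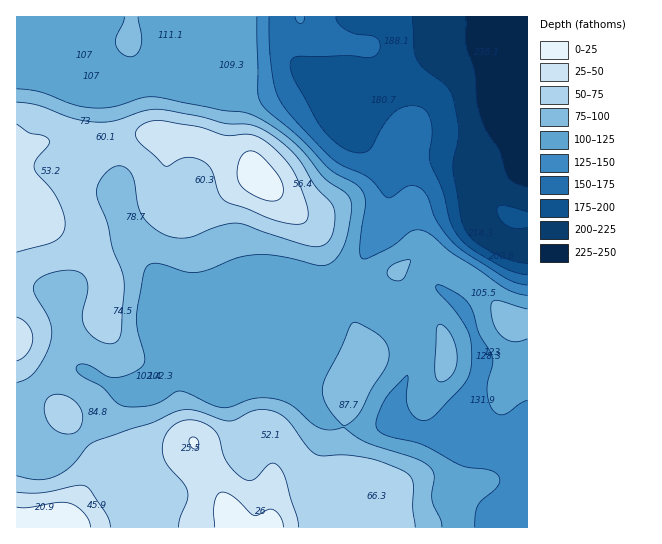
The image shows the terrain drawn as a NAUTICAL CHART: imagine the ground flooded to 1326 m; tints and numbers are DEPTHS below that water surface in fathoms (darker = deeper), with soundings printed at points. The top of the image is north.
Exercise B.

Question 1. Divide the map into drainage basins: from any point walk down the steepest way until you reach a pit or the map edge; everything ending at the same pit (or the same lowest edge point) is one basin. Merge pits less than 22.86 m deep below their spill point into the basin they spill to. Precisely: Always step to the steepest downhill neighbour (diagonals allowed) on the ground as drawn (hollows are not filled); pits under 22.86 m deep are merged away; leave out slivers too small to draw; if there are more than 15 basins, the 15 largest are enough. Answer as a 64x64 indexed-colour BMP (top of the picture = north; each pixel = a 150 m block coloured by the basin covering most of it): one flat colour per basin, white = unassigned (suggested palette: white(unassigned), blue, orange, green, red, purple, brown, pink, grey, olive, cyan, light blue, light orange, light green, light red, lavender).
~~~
<image width="64" height="64" href="data:image/bmp;base64,Qk12CAAAAAAAAHYAAAAoAAAAQAAAAEAAAAABAAQAAAAAAAAIAAATCwAAEwsAABAAAAAAAAAA////ALR3HwAOf/8ALKAsACgn1gC9Z5QAS1aMAMJ34wB/f38AIr28AM++FwDox64AeLv/AIrfmACWmP8A1bDFABERERERERERERERERERERERERERERERESIiIiIiIiIiERERERERERERERERERERERERERERERERIiIiIiIiIiIRERERERERERERERERERERERERERERERIiIiIiIiIiIhEREREREREREREREREREREREREREREREiIiIiIiIiIiERERERERERERERERERERERERERERERESIiIiIiIiIiIRERERERERERERERERERERERERERERESIiIiIiIiIiIhEREREREREREREREREREREREREREREiIiIiIiIiIiIiERERERERERERERERERERERERERESIiIiIiIiIiIiIiIRERERERERERERERERERERERERERIiIiIiIiIiIiIiIhEREREREREREREREREREREREREREiIiIiIiIiIiIiIiERERERERERERERERERERERERERESIiIiIiIiIiIiIiIRERERERERERERERERERERERERERIiIiIiIiIiIiIiIhEREREREREREREREREREREREREREiIiIiIiIiIiIiIiERERERERERERERERERERERERERESIiIiIiIiIiIiIiIRERERERERERERERERERERERERERIiIiIiIiIiIiIiIhEREREREREREREREREREREREREREiIiIiIiIiIiIiIiERERERERERERERERERERERERERESIiIiIiIiIiIiIiIREREREREREREREREREREREREREREiIiIiIiIiIiIiIhERERERERERERERERERERERERERESIiIiIiIiIiIiIiEREREREREREREREREREREREREREREiIiIiIiIiIiIiERERERERERERERERERERERERERERESIiIiIiIiIiIiIREREREREREREREREREREREREREREREiIiIiIiIiIiIhEREREREREREREREREREREREREREREiIiIiIiIiIiIiERERERERERERERERERERERERERERESIiIiIiIiIiIiIRERERERERERERERERERERERERERERIiIiIiIiIiIiIhERERERERERERERERERERERERERERIiIiIiIiIiIiIhEREREREREREREREREREREREREREREiIiIiIiIiIiIhERERERERERERERERERERERERERERESIiIiIiIiIiIhERERERERERERERERERERERERERERERIiIiIiIiIiIhERERERERERERERERERERERERERERERESIiIiIiIiIiERERERERERERERERERERERERERERERERESIiIiIiIhEREREREREREREREREREREREREREREREREREiIiIiIhEREREREREREREREREREREREREREREREREREREiIiIRERERERERERERERERERERERERERERERERERERERIiIRERERERERERERERERERERERERERERERERERERERERERERERERERERERERERERERERERERERERERERERERERERERERERERERERERERERERERERERERERERERERERERERERERERERERERERERERERERERERERERERERERERERERERERERERERERERERERERERERERERERERERERERERERERERERERERERERERERERERERERERERERERERERERERERERERERERERERERERERERERERERERERERERERERERERERERERERERERERERERERERERERERERERERERERERERERERERERERERERERERERERERERERERERERERERERERERERERERERERERERERERERERERERERERERERERERERERERERERERERERERERERERERERERERERERERERERERERERERERERERERERERERERERERERERERERERERERERERERERERERERERERERERERERERERERERERERERERERERERERERERERERERERERERERERERERERERERERERERERERERERERERERERERERERERERERERERERERERERERERERERERERERERERERERERERERERERERERERERERERERERERERERERERERERERERERERERERERERERERERERERERERERERERERERERERERERERERERERERERERERERERERERERERERERERERERERERERERERERERERERERERERERERERERERERERERERERERERERERERERERERERERERERERERERERERERERERERERERERERERERERERERERERERERERERERERERERERERERERERERERERERERERERERERERERERERERERERERERERERERERERERERERERERERERERERERERERERERERERERERERERERERERERERERERERERERERERERERERERERERERERERERERERERERERERERERERERERERERERERERERERERERERERERERERERERERERERERERERERERERERERERERERERERERERERERERERERERERERERERERERERERERERERERERERERERERERERERERERERERERERERERERERERERERERERERERERERERERERERERERERERERERERERERERERERERERERERERERERERERERERERERERERER"/>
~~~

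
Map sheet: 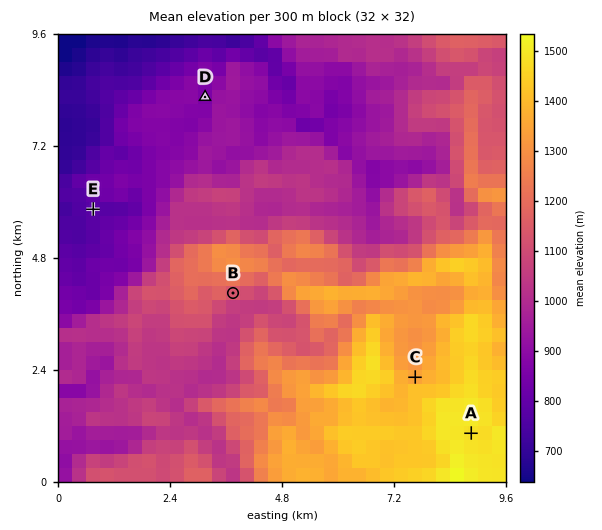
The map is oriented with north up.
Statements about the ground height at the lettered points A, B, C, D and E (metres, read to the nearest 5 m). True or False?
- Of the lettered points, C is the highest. False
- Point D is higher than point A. False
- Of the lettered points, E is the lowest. True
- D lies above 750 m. True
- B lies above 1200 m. False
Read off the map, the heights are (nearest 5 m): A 1485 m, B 1120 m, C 1345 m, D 845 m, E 780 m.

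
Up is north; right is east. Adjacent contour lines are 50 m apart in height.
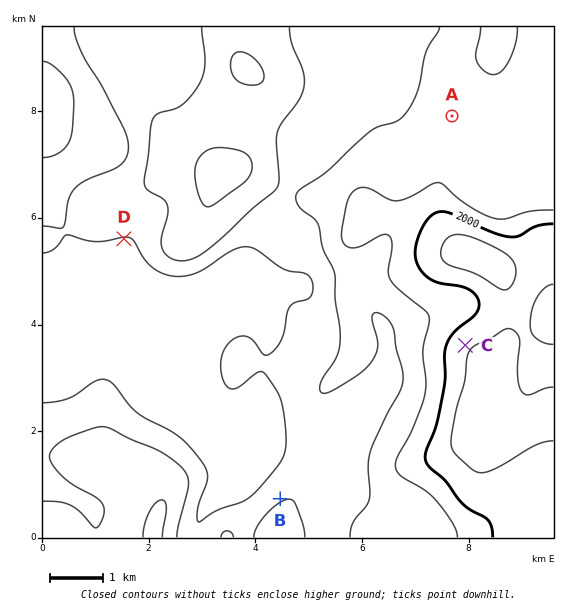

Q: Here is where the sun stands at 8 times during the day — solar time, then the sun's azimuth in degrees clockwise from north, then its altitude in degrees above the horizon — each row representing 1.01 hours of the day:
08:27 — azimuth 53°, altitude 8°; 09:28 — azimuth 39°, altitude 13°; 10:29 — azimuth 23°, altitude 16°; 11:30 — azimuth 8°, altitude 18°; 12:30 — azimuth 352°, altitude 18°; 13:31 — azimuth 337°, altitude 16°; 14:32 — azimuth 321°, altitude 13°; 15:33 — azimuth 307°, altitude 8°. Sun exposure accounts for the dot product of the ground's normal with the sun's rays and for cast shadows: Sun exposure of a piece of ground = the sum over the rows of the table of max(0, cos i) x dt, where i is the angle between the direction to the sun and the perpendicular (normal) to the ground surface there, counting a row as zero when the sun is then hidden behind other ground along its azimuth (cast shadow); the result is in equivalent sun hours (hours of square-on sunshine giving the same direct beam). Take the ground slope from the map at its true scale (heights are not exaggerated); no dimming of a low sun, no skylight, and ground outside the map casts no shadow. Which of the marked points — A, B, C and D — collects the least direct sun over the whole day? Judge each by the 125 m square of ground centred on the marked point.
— D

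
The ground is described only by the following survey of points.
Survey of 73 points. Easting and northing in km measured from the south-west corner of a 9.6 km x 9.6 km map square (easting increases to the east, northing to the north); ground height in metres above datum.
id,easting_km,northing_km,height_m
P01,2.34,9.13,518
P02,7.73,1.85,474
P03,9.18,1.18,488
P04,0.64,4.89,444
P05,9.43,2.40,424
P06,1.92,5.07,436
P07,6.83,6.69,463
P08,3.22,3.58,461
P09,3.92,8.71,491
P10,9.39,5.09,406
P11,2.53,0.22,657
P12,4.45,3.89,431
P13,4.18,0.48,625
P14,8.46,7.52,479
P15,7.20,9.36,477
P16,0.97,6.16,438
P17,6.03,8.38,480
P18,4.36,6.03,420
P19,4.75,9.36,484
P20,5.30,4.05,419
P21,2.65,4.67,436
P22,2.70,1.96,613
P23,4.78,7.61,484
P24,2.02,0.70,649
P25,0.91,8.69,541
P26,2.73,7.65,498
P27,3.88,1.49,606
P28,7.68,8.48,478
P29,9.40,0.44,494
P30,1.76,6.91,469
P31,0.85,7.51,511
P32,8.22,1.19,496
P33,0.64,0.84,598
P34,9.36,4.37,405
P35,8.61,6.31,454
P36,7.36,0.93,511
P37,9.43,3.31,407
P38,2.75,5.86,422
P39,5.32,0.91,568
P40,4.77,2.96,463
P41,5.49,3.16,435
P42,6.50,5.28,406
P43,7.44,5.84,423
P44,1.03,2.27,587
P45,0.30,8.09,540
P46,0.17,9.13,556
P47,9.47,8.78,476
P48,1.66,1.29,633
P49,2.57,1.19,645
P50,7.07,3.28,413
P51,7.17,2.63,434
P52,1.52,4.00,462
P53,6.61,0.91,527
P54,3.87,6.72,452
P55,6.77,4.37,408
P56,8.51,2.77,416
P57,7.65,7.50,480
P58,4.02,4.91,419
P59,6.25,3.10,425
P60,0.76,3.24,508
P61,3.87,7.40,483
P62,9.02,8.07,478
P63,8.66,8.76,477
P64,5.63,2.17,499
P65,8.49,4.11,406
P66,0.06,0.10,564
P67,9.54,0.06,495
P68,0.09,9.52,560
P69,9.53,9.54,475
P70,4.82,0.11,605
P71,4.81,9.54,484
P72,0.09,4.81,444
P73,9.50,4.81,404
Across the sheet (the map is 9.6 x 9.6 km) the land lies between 404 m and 658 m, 485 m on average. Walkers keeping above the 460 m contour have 56.8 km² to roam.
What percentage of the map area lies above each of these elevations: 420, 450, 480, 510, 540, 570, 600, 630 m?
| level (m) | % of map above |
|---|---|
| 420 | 84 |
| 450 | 66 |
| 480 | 43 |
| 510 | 27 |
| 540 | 18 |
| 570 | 13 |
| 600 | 8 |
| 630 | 4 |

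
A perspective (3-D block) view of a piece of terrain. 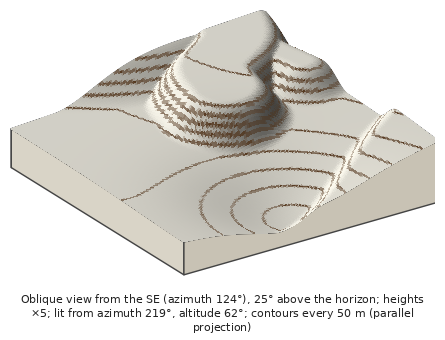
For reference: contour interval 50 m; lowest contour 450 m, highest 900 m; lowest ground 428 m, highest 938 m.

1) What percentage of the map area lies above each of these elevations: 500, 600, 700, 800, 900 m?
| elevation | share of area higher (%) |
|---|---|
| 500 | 93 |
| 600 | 71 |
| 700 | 34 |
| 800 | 22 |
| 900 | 8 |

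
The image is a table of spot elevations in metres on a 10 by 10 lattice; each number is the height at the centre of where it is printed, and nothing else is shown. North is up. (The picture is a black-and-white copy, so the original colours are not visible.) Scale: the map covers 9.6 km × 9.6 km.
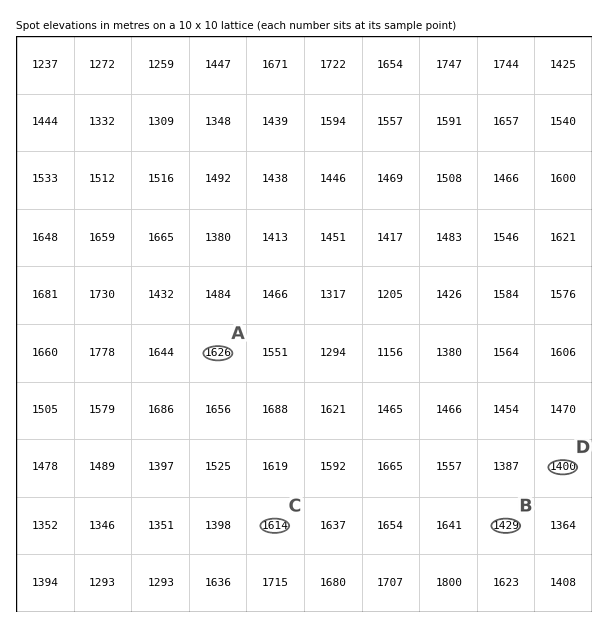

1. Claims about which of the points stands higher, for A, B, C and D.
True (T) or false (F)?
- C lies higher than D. T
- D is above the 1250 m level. T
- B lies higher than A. F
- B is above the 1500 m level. F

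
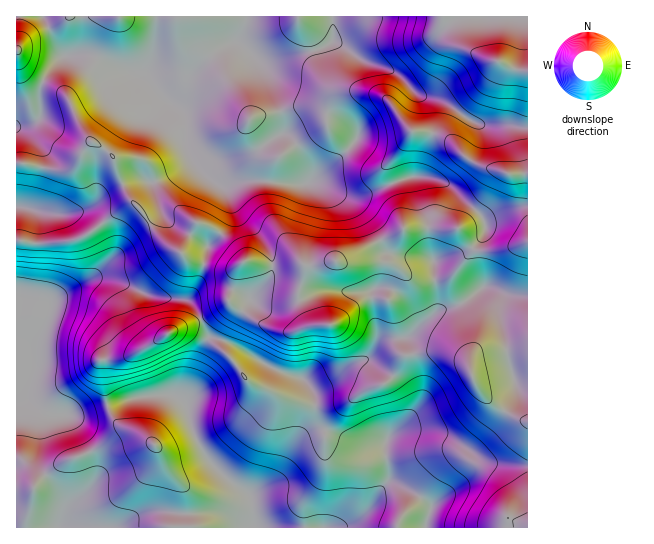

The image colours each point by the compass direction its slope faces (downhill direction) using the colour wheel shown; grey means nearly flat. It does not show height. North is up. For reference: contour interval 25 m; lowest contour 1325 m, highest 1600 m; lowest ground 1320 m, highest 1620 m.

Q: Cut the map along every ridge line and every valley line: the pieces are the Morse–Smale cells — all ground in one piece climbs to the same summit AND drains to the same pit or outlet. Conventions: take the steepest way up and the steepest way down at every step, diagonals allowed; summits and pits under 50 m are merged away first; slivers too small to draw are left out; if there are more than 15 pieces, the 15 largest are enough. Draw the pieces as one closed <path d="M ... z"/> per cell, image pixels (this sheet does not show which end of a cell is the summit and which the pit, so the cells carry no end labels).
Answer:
<path d="M527 16l-370 0-5 43-4 10-5 4-18-2-38-16-22 1-14 13-10 16-2 9 1 23-10 7-14 3 0 226 16-20 8-20 10-12 43-22 21 1 36 16 37 4 10 11 11 27-8 15-15 50-15-8-13 0-28 4-54 16-25 0-15-7-18-15 0 135 511-1z"/><path d="M109 279l-20 1-39 21-10 12-8 20-16 21 0 39 19 15 15 7 25 0 54-16 28-4 13 0 15 7 15-49 8-15-11-27-10-11-37-4z"/><path d="M155 16l-138 0-1 110 14-2 10-7-1-23 2-9 10-16 14-13 22-1 38 16 18 2 5-4 4-10 4-25z"/>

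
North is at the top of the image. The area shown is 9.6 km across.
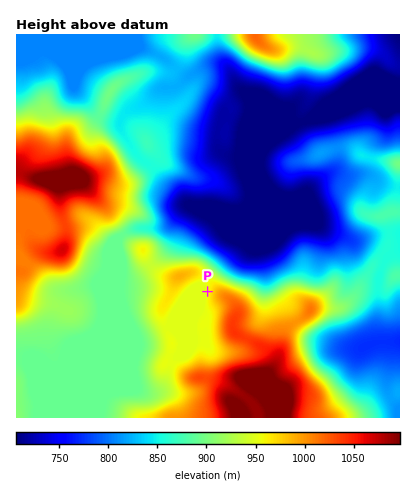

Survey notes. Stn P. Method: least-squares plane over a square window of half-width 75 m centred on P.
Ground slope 6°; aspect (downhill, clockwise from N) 276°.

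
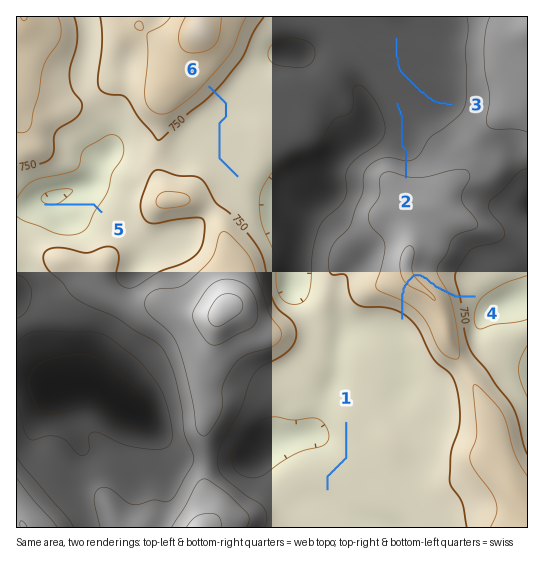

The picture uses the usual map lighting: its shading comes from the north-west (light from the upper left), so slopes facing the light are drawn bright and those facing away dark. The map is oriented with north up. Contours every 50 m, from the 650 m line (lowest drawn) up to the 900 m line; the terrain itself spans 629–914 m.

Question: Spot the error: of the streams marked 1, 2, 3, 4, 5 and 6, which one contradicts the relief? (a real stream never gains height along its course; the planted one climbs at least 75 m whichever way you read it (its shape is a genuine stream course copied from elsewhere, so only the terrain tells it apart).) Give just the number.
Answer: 4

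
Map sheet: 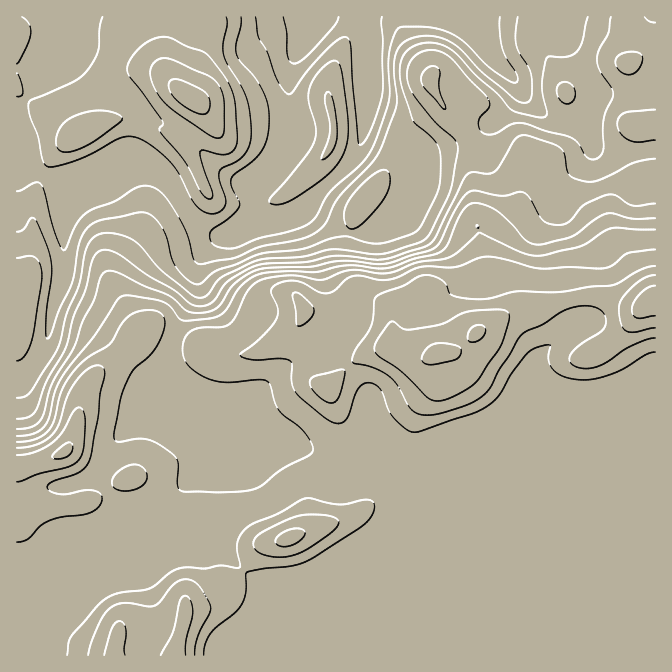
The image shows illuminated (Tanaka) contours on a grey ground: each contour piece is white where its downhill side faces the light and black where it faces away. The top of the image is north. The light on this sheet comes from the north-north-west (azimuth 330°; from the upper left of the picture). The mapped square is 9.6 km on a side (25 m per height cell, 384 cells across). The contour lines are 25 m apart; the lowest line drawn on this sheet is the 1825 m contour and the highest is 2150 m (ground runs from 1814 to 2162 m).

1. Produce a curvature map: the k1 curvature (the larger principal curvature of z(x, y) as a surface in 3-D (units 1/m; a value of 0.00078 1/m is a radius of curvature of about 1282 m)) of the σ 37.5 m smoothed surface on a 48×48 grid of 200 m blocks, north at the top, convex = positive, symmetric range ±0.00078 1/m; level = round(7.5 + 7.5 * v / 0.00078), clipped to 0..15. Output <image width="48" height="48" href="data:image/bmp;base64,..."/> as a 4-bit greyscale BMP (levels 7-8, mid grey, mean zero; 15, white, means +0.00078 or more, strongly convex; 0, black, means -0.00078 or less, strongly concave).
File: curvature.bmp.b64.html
<image width="48" height="48" href="data:image/bmp;base64,Qk32BAAAAAAAAHYAAAAoAAAAMAAAADAAAAABAAQAAAAAAIAEAAATCwAAEwsAABAAAAAAAAAAAAAAABEREQAiIiIAMzMzAERERABVVVUAZmZmAHd3dwCIiIgAmZmZAKqqqgC7u7sAzMzMAN3d3QDu7u4A////AIiHiLx4ivhnd4iIiIiIiIiIiIiIiIiIiHiJma2YefpniHiIiIiIiIiIiIiIiIiIiHiIiK6oiOyYiIeIiIiIeIiIiIh4iIiIiIiHeK3LmdzLmIh4iIiIeIiIiIiIiIiHeId3eJqZmuuauHeHiIiIiIiIiIiIiIiIiIiHiIiHetyZqXeIh4iIiIiIiIiIiIiIiIiId3iIiamJmoiIiHiIeIiId4iIiIeIiIiHd4iIiIeIm8uph3h4iIiHiIiIiHeIiKl3d4iId3eIrf/+uIiIiIh4iIiIiIiIiLhniIeId4iImrz//8mIeHiIiIiIiIiIiKuqqZiIiIiHiIebvf+4h4iIiIiIiIiIiJvd7biIiIh3iHeKl3rZh3iIiIiIiIiIiKhmiqqqmIiId3eJl2eaiHh3iHh4h4iHd7qImIvMqHeIh4iJmHd4mIiIiIiIiIiIiP//24iqmIh4iIiIiIeHmXeIiIiIiIiIiN//+XeJiIiIiId3iIiHiXd4iIiIiHiIiFWf+XeIiIiIh4h3iZl3eod3iIiJmIiIiFNv+4h3iIiId4iHirmIiql3iIiIiIiIiFZ+/Ih3h3eIh3iHjch4msypmIiIiIiIiHid/Yd4h3iIh3iZvaZmiKvMuoh4iIiIiHir/6h4h3iIh3ec7MhVeamJqod4iIiIh6iJz+mIiImJmYecmtuHq6mJqXd4rMqYh9h4vNuJmKqszcmZd63d67qpqph4vv/IdulnupupqKy6ic25h3nNmKuqqph4iKzslep4ynnMus7bl3nch3Z9mZmrzKmZd3ed2cuJyoir3Mq82WatuXZ8uGaKzeu8qHZ77L54q5m6vJVZ3Ye+zcm7yGeZiLu83cvL7Z+HjLu6moZq3///us793qqoZomImry5vY+nfNuYiHatzv//7f/////bmJqYiIh3nJ24jdqIiHepariHi9yHnf66u8y7upd4ipyonsmImIh3aKh2iphleXvJmZhmmqqZmX2XnLmZmIh2eId3i6h3dzfsmohnhpm8y46Hm6mZmYmph4d2e8qHd3jPy5iHdYm5iJ6HiYiaqIruyZmHed2Yh4if26mHd5m4WI2HiHeKqIv9qr/oib/YiHd/yIqYeJi4aHqHeHeJmH/4RXjvmIz8iHd+t3mZiZeah4i4iIeId6+6iIeP+offmHeNl4mamYaKmHjNqId3efucy5h4/6ePqHeMiImbuXZ5iHee/ZdnrqivypiGj9h92HabiJvcu5iKl4iavvy9yYjuiJiGf/h66ojbh53IiXiru3mpiazKiJ3riIiIn+h424zpeMuYqoisq4mZiIh3m+7KmYmZv9d3u76ov+d6vJiKiJiIiZh4vuu7mIiaz8d2reqM/ZZ6y5d6l5d3eJmqzai6iJiJv8d3vsnPt3Z8upmbqJd3d4iau4i5Z5h4n+iJ3c37d4isqJq8uZh3d4iJqni5Z5l2fPl57d7Jh5q7hnm6q5iIiIiImXesiIqHeft527qph4m6d3ipiJmZiJmIeIebuYmIdrys2IiIiIm5iIiqhw=="/>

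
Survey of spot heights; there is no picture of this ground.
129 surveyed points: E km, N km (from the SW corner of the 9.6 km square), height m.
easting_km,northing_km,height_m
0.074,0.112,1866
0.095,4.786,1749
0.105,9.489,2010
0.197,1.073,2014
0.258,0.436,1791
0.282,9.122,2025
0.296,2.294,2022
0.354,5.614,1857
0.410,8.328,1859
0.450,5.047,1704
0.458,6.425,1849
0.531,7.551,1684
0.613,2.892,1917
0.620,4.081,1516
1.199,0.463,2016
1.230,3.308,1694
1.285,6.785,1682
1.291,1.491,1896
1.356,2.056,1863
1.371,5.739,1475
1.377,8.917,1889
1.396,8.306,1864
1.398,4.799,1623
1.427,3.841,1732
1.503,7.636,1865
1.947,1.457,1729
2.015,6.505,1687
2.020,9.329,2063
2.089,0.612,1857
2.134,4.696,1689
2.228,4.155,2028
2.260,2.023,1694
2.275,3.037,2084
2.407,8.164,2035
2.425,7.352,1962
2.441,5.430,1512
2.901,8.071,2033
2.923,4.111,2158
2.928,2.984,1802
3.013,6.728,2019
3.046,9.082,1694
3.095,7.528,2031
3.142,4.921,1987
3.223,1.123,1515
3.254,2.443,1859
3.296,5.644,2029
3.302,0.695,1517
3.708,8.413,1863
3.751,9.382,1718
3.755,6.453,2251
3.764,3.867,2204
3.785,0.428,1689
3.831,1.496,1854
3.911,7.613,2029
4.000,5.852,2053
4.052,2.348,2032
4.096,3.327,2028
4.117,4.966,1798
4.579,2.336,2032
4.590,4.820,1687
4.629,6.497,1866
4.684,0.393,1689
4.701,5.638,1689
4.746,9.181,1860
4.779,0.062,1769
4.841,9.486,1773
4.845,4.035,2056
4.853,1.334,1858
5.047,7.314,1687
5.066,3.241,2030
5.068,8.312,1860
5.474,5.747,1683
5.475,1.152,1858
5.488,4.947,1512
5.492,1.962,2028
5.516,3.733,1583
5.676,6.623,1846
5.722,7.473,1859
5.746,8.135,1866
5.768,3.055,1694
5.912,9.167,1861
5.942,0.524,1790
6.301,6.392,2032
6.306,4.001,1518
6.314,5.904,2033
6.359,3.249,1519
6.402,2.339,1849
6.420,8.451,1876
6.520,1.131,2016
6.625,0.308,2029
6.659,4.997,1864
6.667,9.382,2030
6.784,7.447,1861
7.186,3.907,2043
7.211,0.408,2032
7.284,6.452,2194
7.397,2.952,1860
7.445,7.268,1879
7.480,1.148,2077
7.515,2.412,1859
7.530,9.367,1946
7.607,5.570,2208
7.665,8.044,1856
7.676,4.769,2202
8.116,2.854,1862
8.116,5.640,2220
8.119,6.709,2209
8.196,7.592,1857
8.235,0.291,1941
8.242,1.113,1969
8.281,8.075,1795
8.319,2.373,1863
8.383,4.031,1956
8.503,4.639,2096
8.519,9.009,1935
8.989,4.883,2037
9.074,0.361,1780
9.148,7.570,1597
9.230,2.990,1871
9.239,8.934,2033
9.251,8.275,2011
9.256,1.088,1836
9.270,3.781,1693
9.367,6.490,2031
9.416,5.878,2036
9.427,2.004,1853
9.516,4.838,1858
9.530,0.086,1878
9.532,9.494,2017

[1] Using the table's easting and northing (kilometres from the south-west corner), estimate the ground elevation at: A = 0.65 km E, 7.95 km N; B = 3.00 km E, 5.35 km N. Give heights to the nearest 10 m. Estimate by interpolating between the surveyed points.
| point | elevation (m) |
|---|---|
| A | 1700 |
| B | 1860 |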